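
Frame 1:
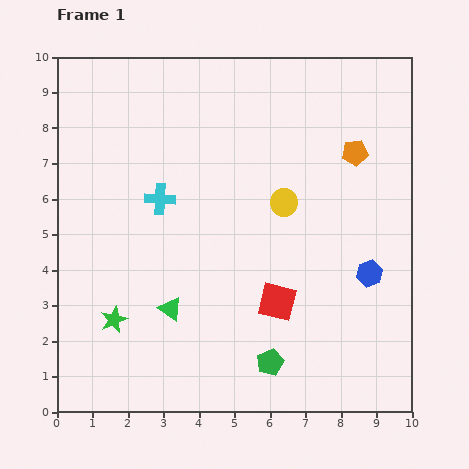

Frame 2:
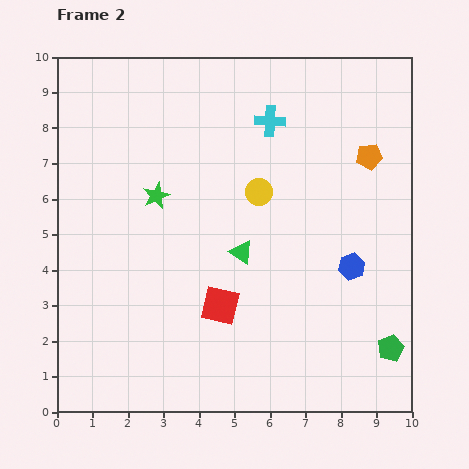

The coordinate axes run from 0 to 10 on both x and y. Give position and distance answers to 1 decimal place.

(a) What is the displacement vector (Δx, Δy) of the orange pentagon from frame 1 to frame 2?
(0.4, -0.1)

The orange pentagon was at (8.4, 7.3) in frame 1 and (8.8, 7.2) in frame 2.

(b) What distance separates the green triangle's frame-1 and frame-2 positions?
2.6

The green triangle moved from (3.2, 2.9) to (5.2, 4.5), a distance of √(2.0² + 1.6²) ≈ 2.6.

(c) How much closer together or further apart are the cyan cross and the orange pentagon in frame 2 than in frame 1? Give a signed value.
-2.7

Distance in frame 1: 5.7. Distance in frame 2: 3.0.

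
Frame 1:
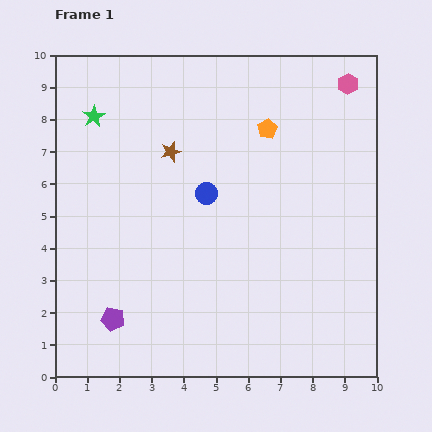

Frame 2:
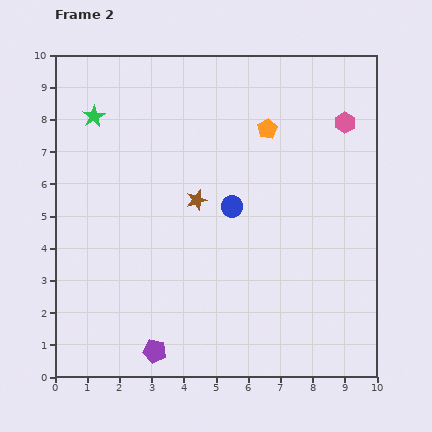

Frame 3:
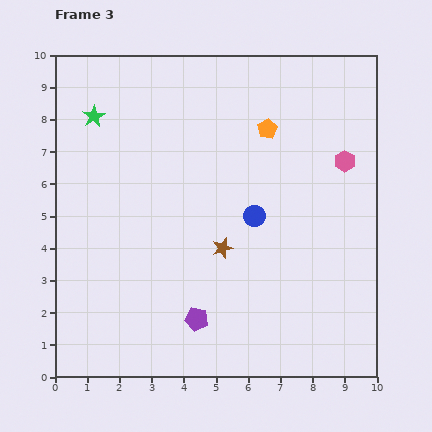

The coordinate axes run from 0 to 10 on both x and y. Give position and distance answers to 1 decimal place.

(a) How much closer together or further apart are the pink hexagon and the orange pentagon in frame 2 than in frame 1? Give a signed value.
-0.5

Distance in frame 1: 2.9. Distance in frame 2: 2.4.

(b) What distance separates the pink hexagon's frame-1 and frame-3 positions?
2.4

The pink hexagon moved from (9.1, 9.1) to (9.0, 6.7), a distance of √(0.1² + 2.4²) ≈ 2.4.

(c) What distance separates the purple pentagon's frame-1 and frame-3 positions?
2.6

The purple pentagon moved from (1.8, 1.8) to (4.4, 1.8), a distance of √(2.6² + 0.0²) ≈ 2.6.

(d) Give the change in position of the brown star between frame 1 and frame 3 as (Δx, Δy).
(1.6, -3.0)

The brown star was at (3.6, 7.0) in frame 1 and (5.2, 4.0) in frame 3.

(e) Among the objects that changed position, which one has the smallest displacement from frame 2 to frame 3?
the blue circle

(moved 0.8)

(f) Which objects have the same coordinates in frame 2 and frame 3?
the green star, the orange pentagon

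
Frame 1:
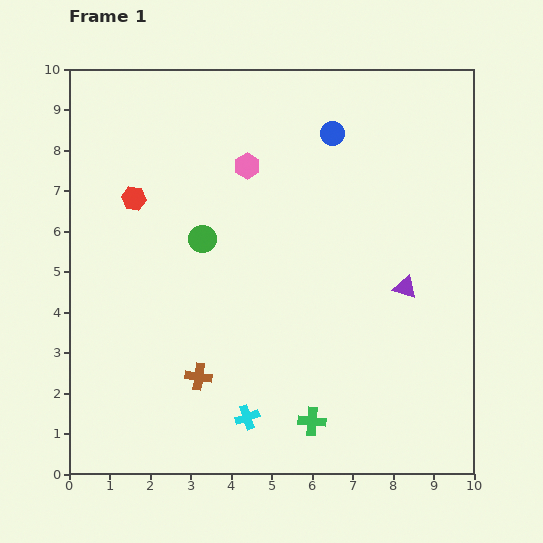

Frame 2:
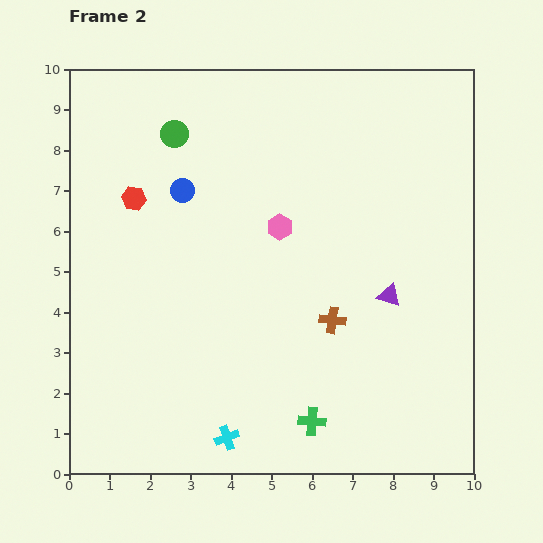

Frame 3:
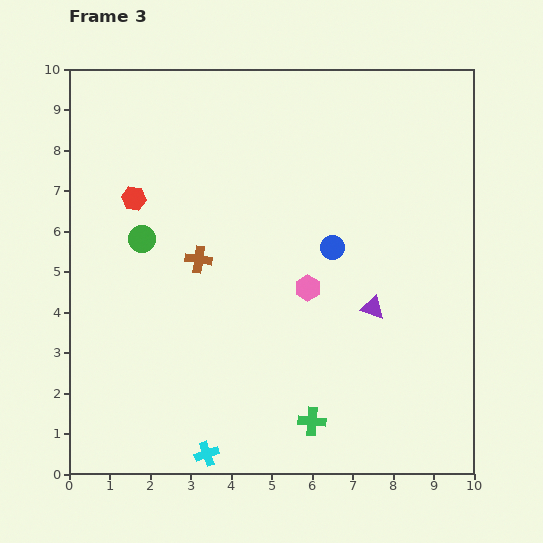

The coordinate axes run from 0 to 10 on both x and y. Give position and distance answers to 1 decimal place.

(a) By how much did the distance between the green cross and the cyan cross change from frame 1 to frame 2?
+0.5

Distance in frame 1: 1.6. Distance in frame 2: 2.1.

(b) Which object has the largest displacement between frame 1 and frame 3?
the pink hexagon

(moved 3.4; next 2.9)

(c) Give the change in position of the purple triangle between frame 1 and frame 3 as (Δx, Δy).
(-0.8, -0.5)

The purple triangle was at (8.3, 4.6) in frame 1 and (7.5, 4.1) in frame 3.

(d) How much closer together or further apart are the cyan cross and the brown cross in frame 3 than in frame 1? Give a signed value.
+3.2

Distance in frame 1: 1.6. Distance in frame 3: 4.8.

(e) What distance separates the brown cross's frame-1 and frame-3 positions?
2.9

The brown cross moved from (3.2, 2.4) to (3.2, 5.3), a distance of √(0.0² + 2.9²) ≈ 2.9.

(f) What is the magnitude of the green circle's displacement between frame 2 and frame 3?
2.7

The green circle moved from (2.6, 8.4) to (1.8, 5.8), a distance of √(0.8² + 2.6²) ≈ 2.7.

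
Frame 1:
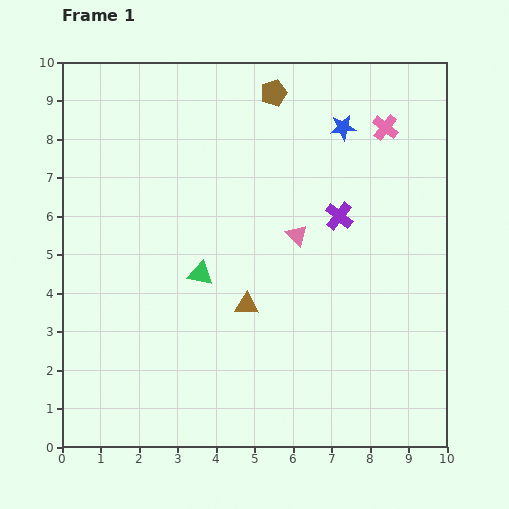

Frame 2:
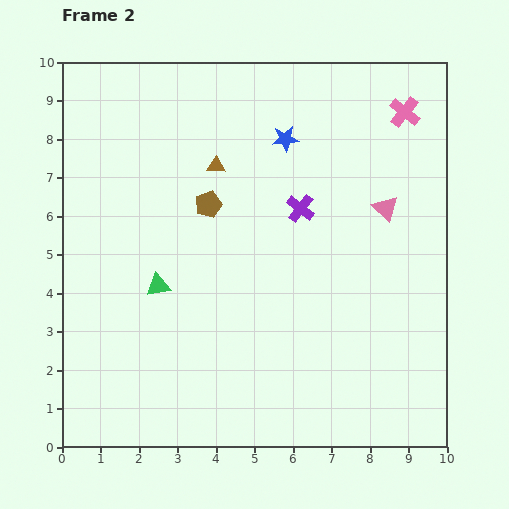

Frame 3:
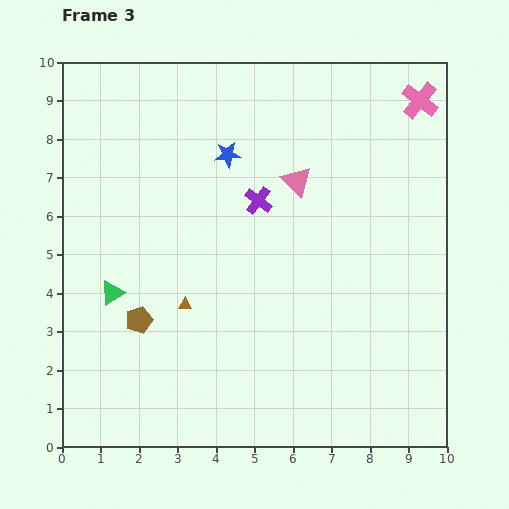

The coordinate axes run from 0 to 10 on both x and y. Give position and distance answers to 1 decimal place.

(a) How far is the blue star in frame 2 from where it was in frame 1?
1.5

The blue star moved from (7.3, 8.3) to (5.8, 8.0), a distance of √(1.5² + 0.3²) ≈ 1.5.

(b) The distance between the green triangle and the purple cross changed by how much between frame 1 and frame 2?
+0.3

Distance in frame 1: 3.9. Distance in frame 2: 4.2.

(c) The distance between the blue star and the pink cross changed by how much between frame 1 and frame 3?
+4.1

Distance in frame 1: 1.1. Distance in frame 3: 5.2.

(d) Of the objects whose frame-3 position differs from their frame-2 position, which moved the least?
the pink cross

(moved 0.5)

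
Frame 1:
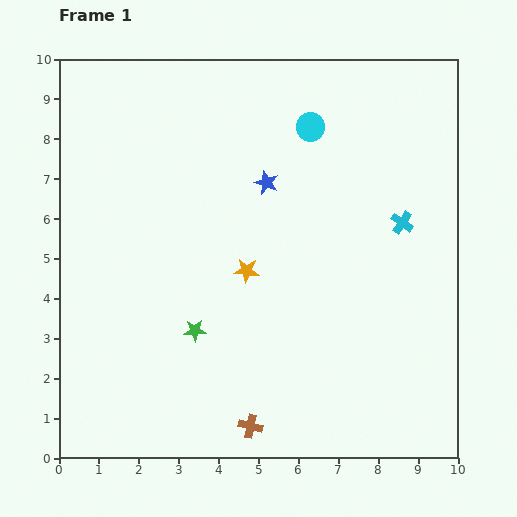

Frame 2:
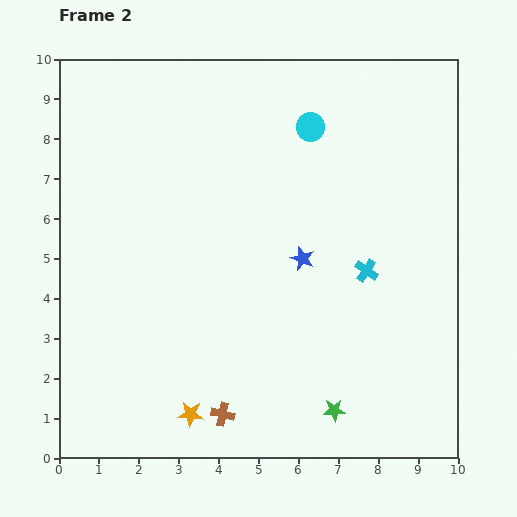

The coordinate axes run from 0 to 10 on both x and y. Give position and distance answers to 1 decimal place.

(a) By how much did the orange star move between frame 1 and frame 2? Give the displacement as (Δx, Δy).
(-1.4, -3.6)

The orange star was at (4.7, 4.7) in frame 1 and (3.3, 1.1) in frame 2.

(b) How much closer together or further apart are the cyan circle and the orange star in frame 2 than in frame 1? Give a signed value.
+3.9

Distance in frame 1: 3.9. Distance in frame 2: 7.8.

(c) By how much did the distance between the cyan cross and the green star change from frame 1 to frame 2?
-2.3

Distance in frame 1: 5.9. Distance in frame 2: 3.6.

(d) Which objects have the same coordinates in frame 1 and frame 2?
the cyan circle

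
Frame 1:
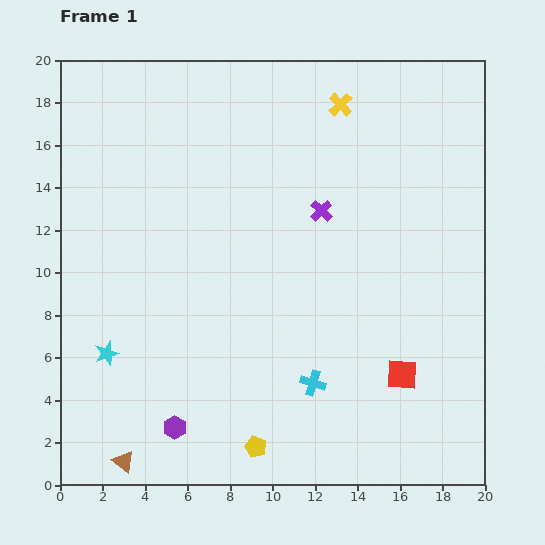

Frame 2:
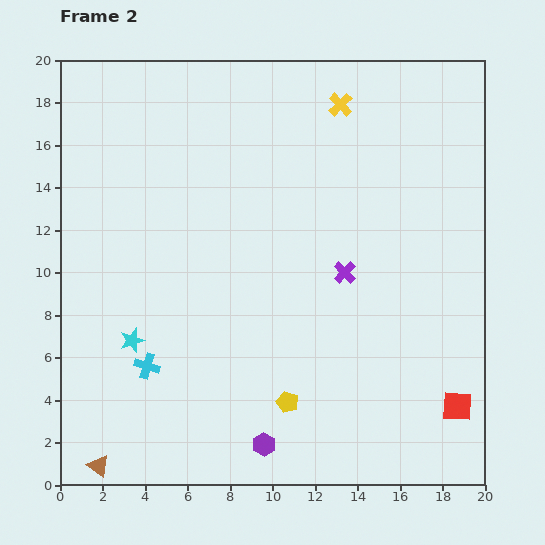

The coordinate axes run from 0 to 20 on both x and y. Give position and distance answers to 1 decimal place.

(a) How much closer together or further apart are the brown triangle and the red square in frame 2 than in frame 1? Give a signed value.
+3.4

Distance in frame 1: 13.7. Distance in frame 2: 17.1.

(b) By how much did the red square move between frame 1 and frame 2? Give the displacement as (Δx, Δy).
(2.6, -1.5)

The red square was at (16.1, 5.2) in frame 1 and (18.7, 3.7) in frame 2.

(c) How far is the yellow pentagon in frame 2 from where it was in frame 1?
2.6

The yellow pentagon moved from (9.2, 1.8) to (10.7, 3.9), a distance of √(1.5² + 2.1²) ≈ 2.6.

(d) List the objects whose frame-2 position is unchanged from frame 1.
the yellow cross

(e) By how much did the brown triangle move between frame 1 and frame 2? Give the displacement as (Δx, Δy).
(-1.2, -0.2)

The brown triangle was at (3.0, 1.1) in frame 1 and (1.8, 0.9) in frame 2.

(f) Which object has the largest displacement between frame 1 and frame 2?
the cyan cross

(moved 7.8; next 4.3)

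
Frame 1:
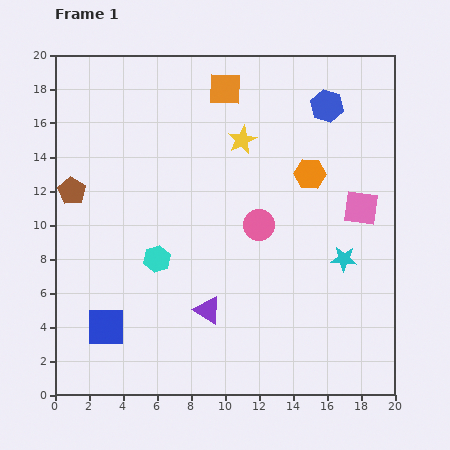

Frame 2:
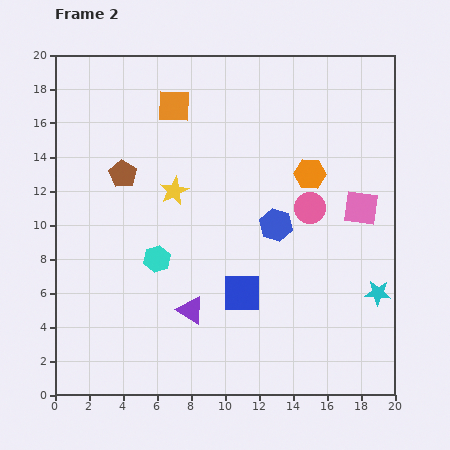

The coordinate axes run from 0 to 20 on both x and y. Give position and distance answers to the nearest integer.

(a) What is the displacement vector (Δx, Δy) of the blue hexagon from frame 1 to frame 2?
(-3, -7)

The blue hexagon was at (16, 17) in frame 1 and (13, 10) in frame 2.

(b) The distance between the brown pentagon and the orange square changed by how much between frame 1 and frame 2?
-6

Distance in frame 1: 11. Distance in frame 2: 5.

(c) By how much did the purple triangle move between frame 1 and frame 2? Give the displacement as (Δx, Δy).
(-1, 0)

The purple triangle was at (9, 5) in frame 1 and (8, 5) in frame 2.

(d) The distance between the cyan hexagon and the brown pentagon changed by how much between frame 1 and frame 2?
-1

Distance in frame 1: 6. Distance in frame 2: 5.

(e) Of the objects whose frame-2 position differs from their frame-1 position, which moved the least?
the purple triangle

(moved 1)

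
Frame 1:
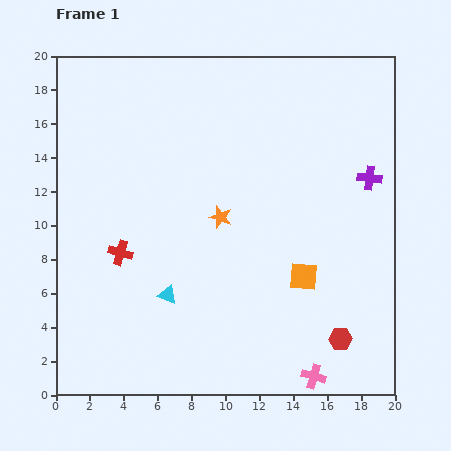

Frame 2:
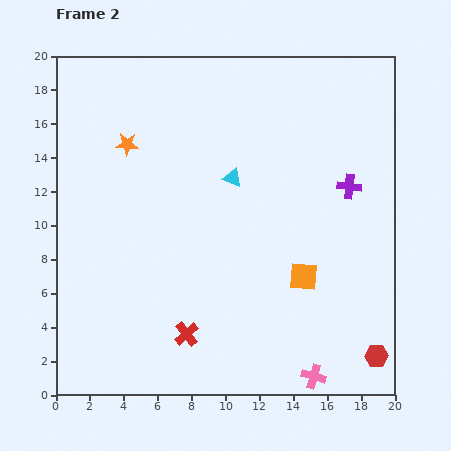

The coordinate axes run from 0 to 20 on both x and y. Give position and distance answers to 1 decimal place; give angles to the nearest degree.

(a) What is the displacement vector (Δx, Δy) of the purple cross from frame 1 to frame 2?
(-1.2, -0.5)

The purple cross was at (18.5, 12.8) in frame 1 and (17.3, 12.3) in frame 2.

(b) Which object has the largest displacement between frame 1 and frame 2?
the cyan triangle

(moved 7.9; next 7.0)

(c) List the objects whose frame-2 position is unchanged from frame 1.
the pink cross, the orange square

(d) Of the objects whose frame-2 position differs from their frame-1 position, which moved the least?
the purple cross

(moved 1.3)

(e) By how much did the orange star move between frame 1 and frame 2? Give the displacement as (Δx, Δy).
(-5.5, 4.3)

The orange star was at (9.7, 10.5) in frame 1 and (4.2, 14.8) in frame 2.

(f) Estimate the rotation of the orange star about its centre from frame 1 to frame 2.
16° counter-clockwise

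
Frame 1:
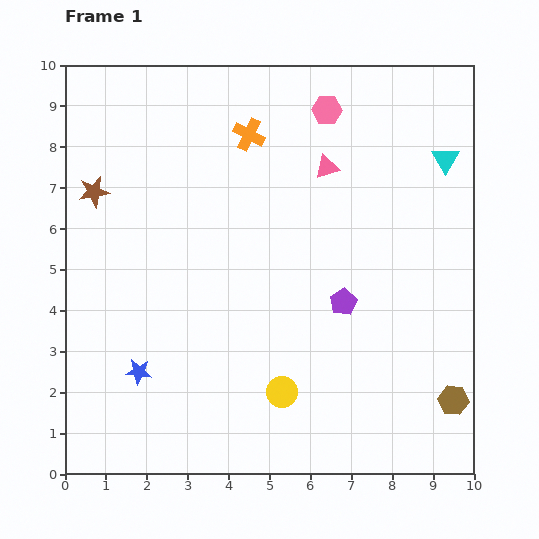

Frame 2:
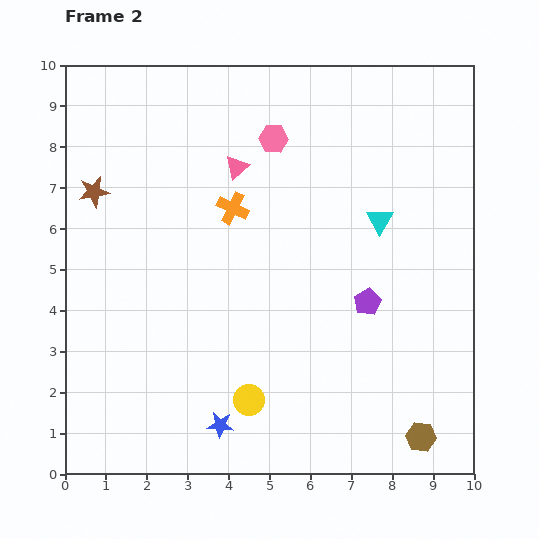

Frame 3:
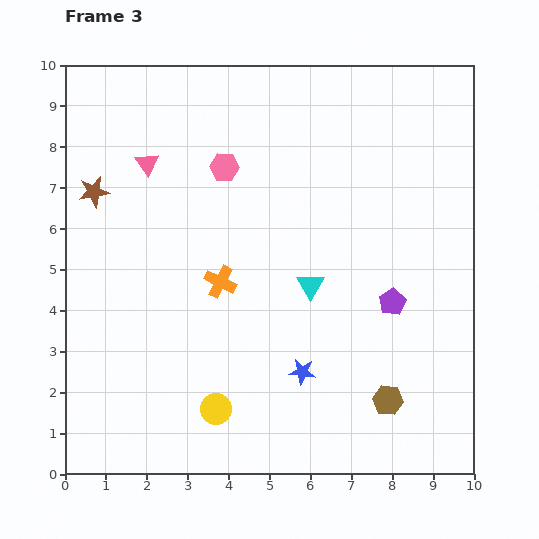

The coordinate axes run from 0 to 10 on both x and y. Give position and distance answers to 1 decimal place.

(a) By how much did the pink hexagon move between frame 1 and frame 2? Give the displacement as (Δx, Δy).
(-1.3, -0.7)

The pink hexagon was at (6.4, 8.9) in frame 1 and (5.1, 8.2) in frame 2.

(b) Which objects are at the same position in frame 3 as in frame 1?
the brown star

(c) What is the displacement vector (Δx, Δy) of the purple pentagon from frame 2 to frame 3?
(0.6, 0.0)

The purple pentagon was at (7.4, 4.2) in frame 2 and (8.0, 4.2) in frame 3.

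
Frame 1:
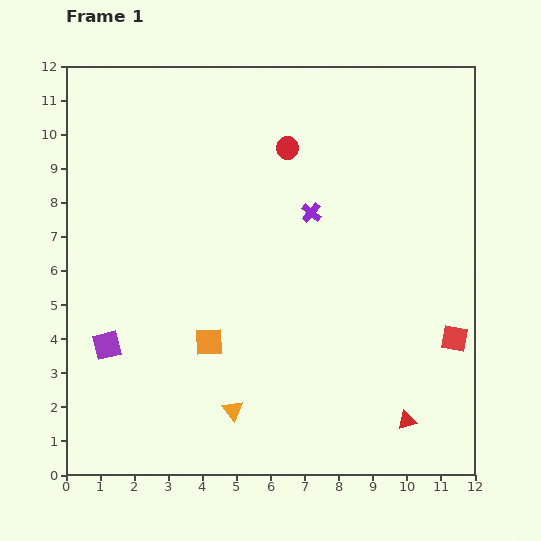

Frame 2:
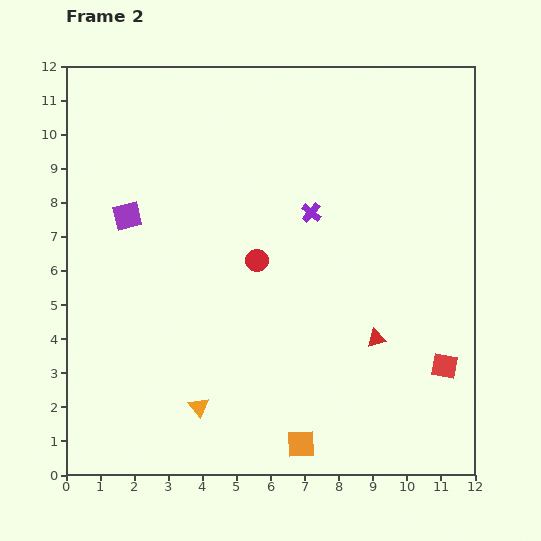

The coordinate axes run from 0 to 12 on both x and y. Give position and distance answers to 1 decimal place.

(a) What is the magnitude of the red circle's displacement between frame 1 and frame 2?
3.4

The red circle moved from (6.5, 9.6) to (5.6, 6.3), a distance of √(0.9² + 3.3²) ≈ 3.4.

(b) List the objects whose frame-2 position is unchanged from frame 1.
the purple cross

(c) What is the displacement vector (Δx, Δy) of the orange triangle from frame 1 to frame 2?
(-1.0, 0.1)

The orange triangle was at (4.9, 1.9) in frame 1 and (3.9, 2.0) in frame 2.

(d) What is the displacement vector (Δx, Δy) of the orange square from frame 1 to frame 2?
(2.7, -3.0)

The orange square was at (4.2, 3.9) in frame 1 and (6.9, 0.9) in frame 2.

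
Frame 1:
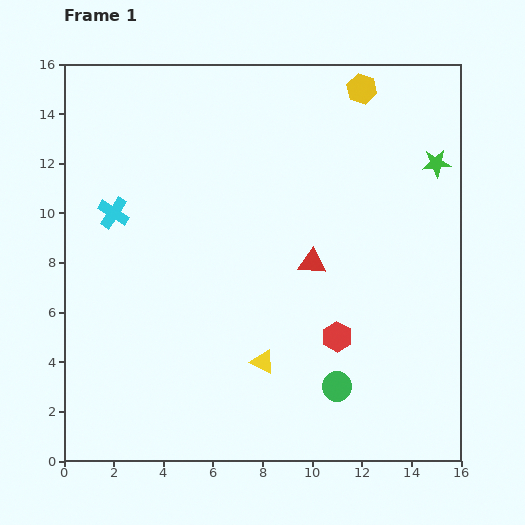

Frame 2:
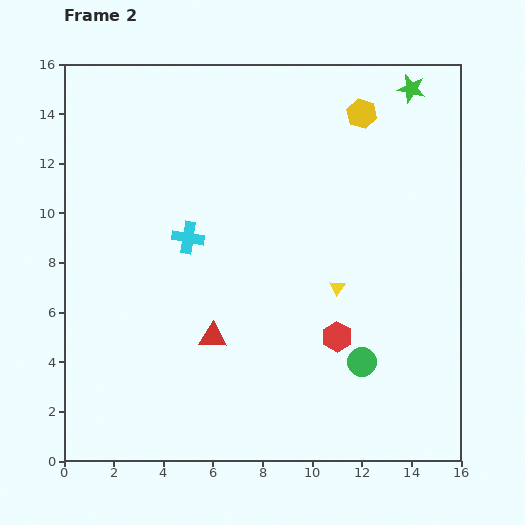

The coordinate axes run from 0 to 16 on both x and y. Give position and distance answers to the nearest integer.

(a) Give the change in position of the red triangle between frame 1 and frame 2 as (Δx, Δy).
(-4, -3)

The red triangle was at (10, 8) in frame 1 and (6, 5) in frame 2.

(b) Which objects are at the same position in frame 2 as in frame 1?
the red hexagon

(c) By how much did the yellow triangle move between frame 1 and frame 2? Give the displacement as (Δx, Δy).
(3, 3)

The yellow triangle was at (8, 4) in frame 1 and (11, 7) in frame 2.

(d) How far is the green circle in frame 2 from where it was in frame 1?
1

The green circle moved from (11, 3) to (12, 4), a distance of √(1² + 1²) ≈ 1.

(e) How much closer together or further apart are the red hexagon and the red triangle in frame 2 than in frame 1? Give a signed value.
+2

Distance in frame 1: 3. Distance in frame 2: 5.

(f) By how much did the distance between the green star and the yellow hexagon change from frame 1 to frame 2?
-2

Distance in frame 1: 4. Distance in frame 2: 2.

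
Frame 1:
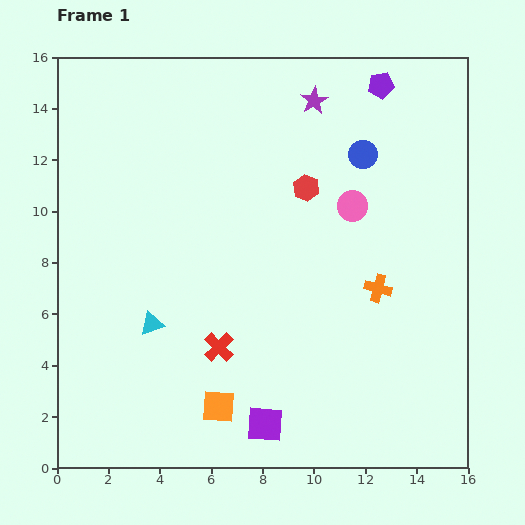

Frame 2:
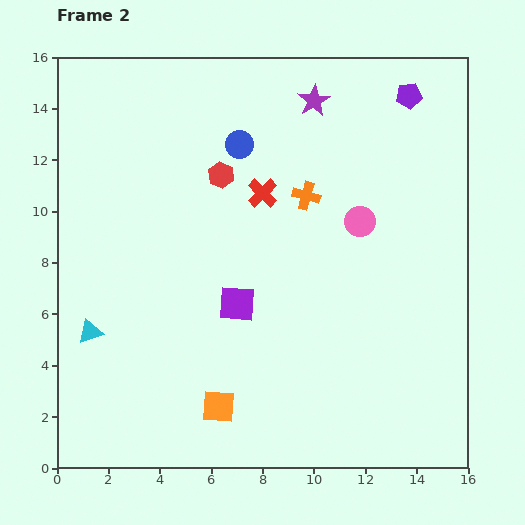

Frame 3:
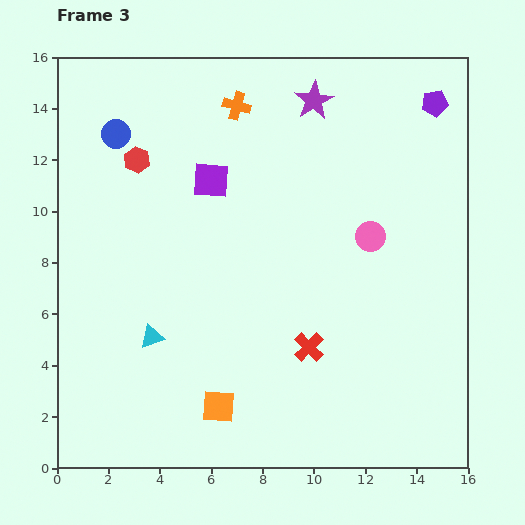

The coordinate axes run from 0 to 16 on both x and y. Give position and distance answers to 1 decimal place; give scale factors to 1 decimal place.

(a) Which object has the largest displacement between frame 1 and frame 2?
the red cross

(moved 6.2; next 4.8)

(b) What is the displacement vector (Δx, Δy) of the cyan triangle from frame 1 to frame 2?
(-2.4, -0.3)

The cyan triangle was at (3.7, 5.6) in frame 1 and (1.3, 5.3) in frame 2.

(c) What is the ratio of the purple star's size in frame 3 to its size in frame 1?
1.4×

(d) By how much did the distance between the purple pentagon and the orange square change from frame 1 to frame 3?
+0.5

Distance in frame 1: 14.0. Distance in frame 3: 14.5.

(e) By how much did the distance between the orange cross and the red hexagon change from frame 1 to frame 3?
-0.4

Distance in frame 1: 4.8. Distance in frame 3: 4.4.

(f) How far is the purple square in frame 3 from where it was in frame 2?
4.9

The purple square moved from (7.0, 6.4) to (6.0, 11.2), a distance of √(1.0² + 4.8²) ≈ 4.9.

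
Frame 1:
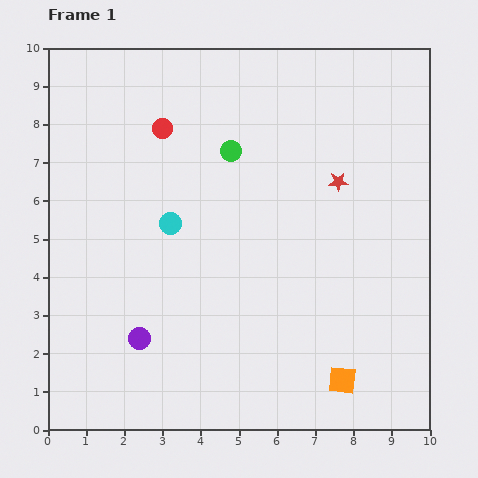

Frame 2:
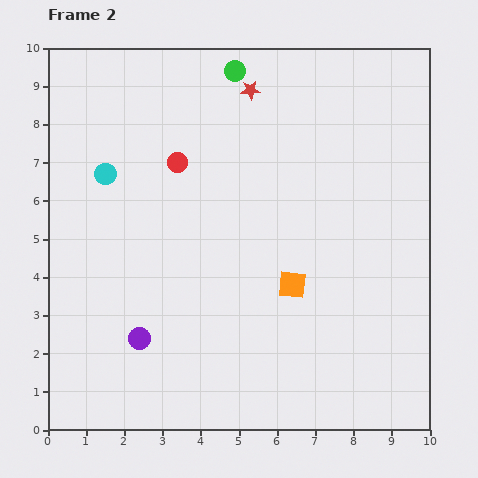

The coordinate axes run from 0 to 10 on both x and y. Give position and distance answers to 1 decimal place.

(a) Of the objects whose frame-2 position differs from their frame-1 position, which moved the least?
the red circle

(moved 1.0)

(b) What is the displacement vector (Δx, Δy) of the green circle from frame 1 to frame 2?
(0.1, 2.1)

The green circle was at (4.8, 7.3) in frame 1 and (4.9, 9.4) in frame 2.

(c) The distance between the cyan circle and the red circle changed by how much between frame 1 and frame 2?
-0.6

Distance in frame 1: 2.5. Distance in frame 2: 1.9.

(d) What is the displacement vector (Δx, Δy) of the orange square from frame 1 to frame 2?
(-1.3, 2.5)

The orange square was at (7.7, 1.3) in frame 1 and (6.4, 3.8) in frame 2.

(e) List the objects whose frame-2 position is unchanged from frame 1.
the purple circle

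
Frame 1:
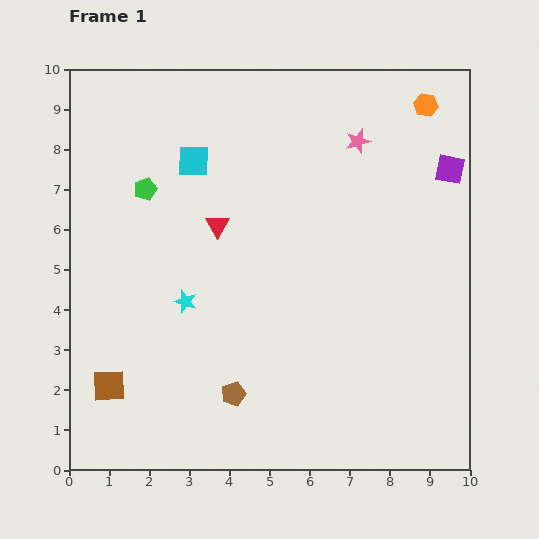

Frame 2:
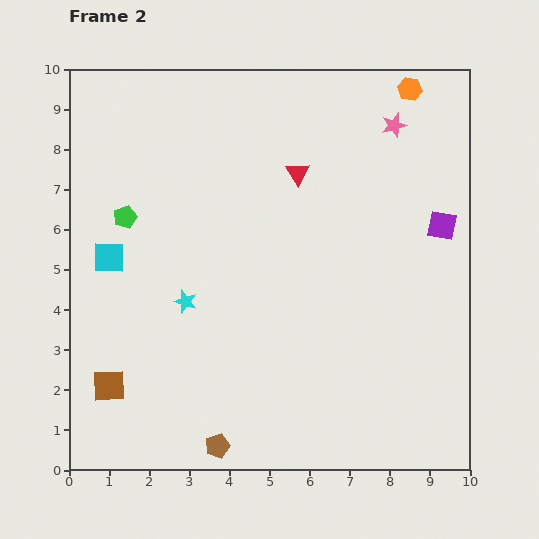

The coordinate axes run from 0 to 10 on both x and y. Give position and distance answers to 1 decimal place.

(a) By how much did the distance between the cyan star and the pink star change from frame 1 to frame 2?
+0.9

Distance in frame 1: 5.9. Distance in frame 2: 6.8.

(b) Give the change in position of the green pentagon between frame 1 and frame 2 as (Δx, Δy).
(-0.5, -0.7)

The green pentagon was at (1.9, 7.0) in frame 1 and (1.4, 6.3) in frame 2.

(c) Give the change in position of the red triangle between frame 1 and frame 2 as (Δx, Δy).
(2.0, 1.3)

The red triangle was at (3.7, 6.1) in frame 1 and (5.7, 7.4) in frame 2.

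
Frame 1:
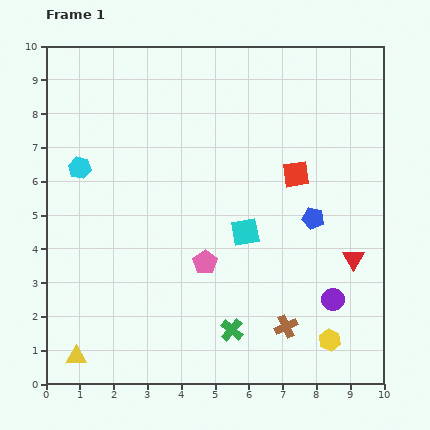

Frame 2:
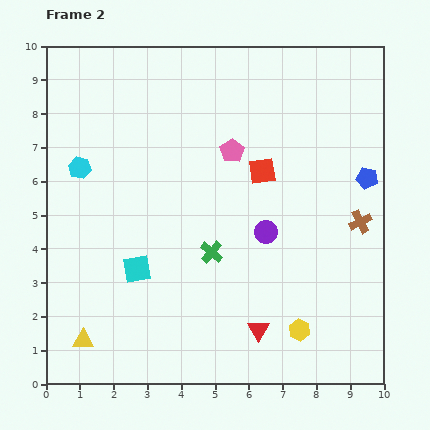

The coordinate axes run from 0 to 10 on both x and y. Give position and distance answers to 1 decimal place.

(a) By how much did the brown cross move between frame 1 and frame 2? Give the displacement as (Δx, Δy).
(2.2, 3.1)

The brown cross was at (7.1, 1.7) in frame 1 and (9.3, 4.8) in frame 2.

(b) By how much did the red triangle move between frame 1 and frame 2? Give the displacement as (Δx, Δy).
(-2.8, -2.1)

The red triangle was at (9.1, 3.7) in frame 1 and (6.3, 1.6) in frame 2.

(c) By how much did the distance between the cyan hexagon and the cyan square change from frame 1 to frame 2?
-1.9

Distance in frame 1: 5.3. Distance in frame 2: 3.4.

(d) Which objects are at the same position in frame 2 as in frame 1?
the cyan hexagon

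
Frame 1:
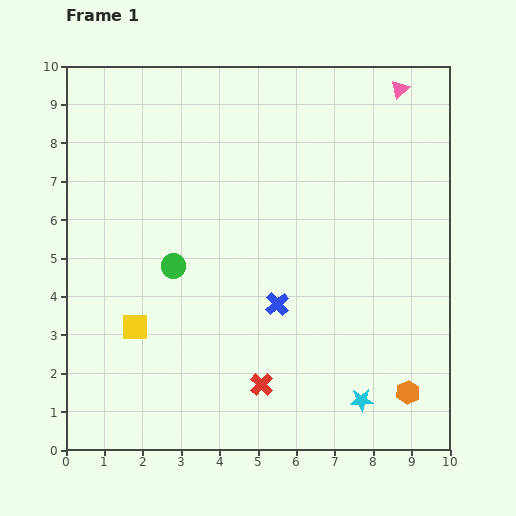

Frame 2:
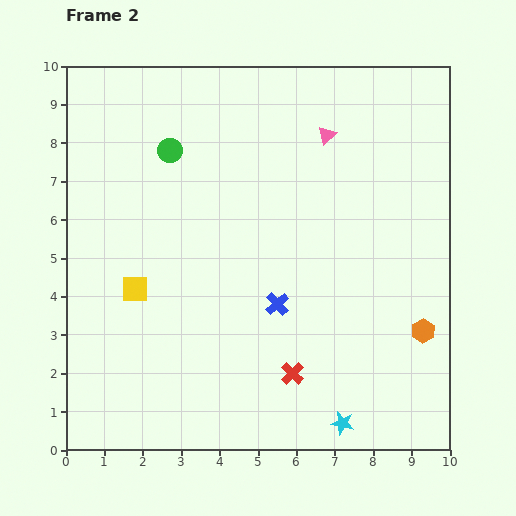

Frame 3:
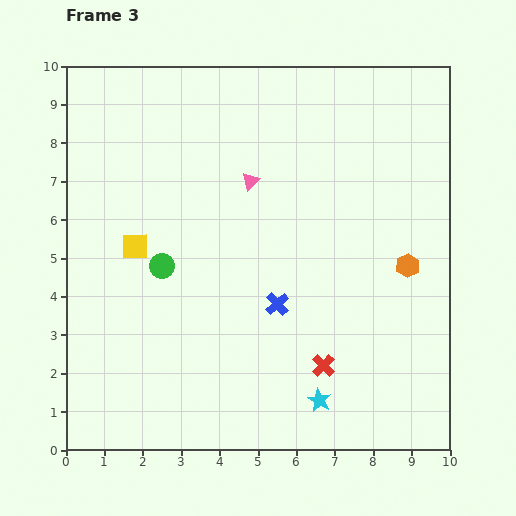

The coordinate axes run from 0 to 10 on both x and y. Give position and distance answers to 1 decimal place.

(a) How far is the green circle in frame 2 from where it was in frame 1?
3.0

The green circle moved from (2.8, 4.8) to (2.7, 7.8), a distance of √(0.1² + 3.0²) ≈ 3.0.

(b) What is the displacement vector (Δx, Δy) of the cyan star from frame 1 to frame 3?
(-1.1, 0.0)

The cyan star was at (7.7, 1.3) in frame 1 and (6.6, 1.3) in frame 3.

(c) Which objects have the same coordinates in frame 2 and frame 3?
the blue cross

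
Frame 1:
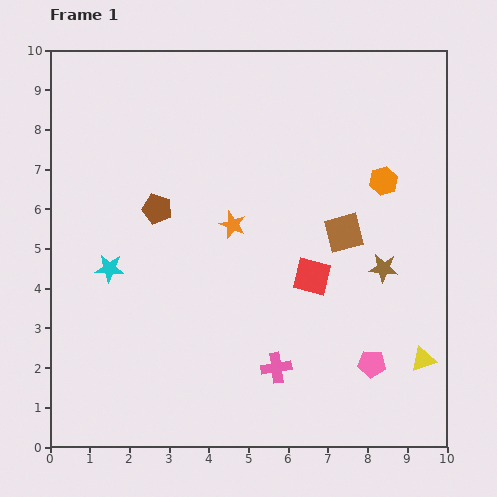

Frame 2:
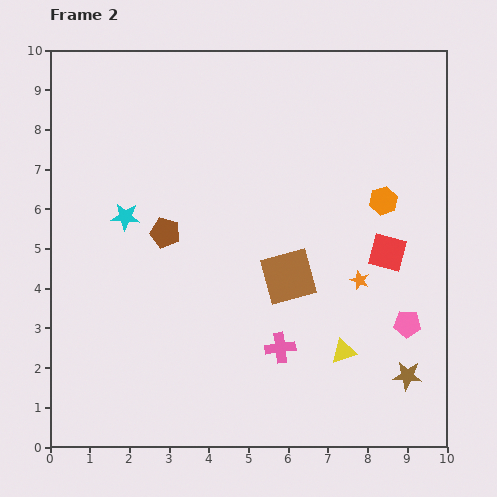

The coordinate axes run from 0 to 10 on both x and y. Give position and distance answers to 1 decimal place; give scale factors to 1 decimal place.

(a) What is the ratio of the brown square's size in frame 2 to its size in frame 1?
1.4×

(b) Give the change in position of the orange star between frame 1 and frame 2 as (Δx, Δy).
(3.2, -1.4)

The orange star was at (4.6, 5.6) in frame 1 and (7.8, 4.2) in frame 2.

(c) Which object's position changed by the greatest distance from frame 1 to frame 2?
the orange star

(moved 3.5; next 2.8)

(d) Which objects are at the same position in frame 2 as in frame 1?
none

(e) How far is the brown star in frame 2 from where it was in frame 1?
2.8

The brown star moved from (8.4, 4.5) to (9.0, 1.8), a distance of √(0.6² + 2.7²) ≈ 2.8.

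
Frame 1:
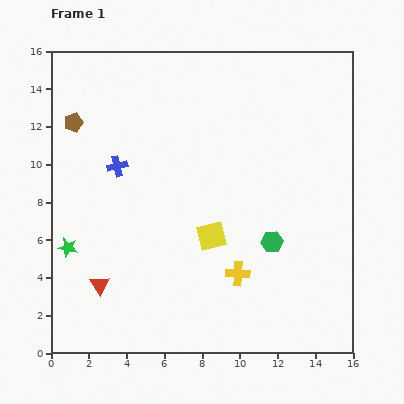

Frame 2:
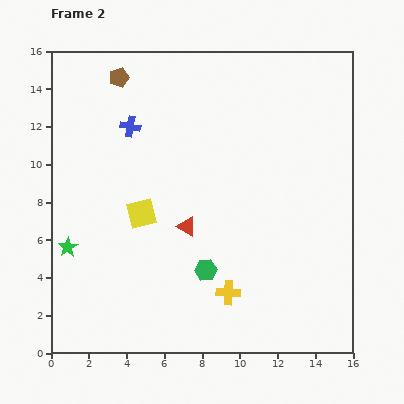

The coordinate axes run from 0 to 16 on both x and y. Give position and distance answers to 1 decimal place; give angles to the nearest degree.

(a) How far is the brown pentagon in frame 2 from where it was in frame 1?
3.4

The brown pentagon moved from (1.2, 12.2) to (3.6, 14.6), a distance of √(2.4² + 2.4²) ≈ 3.4.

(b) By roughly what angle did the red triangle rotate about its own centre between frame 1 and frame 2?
28° counter-clockwise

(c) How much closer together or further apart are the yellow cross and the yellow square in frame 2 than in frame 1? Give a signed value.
+3.8

Distance in frame 1: 2.4. Distance in frame 2: 6.2.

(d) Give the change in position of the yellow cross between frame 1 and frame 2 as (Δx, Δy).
(-0.5, -1.0)

The yellow cross was at (9.9, 4.2) in frame 1 and (9.4, 3.2) in frame 2.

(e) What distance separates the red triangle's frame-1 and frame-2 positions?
5.5

The red triangle moved from (2.6, 3.6) to (7.2, 6.7), a distance of √(4.6² + 3.1²) ≈ 5.5.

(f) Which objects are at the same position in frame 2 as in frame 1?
the green star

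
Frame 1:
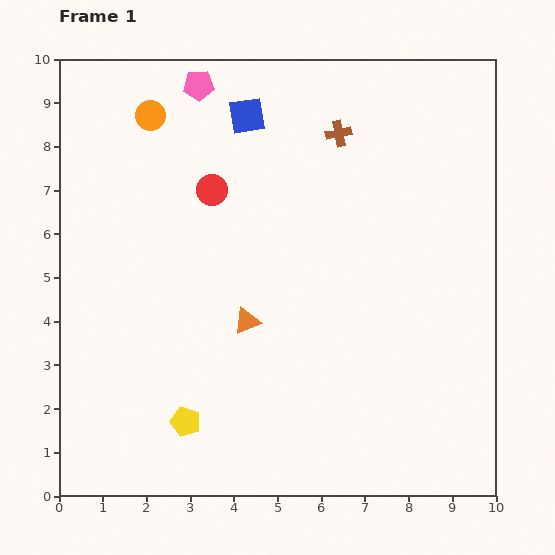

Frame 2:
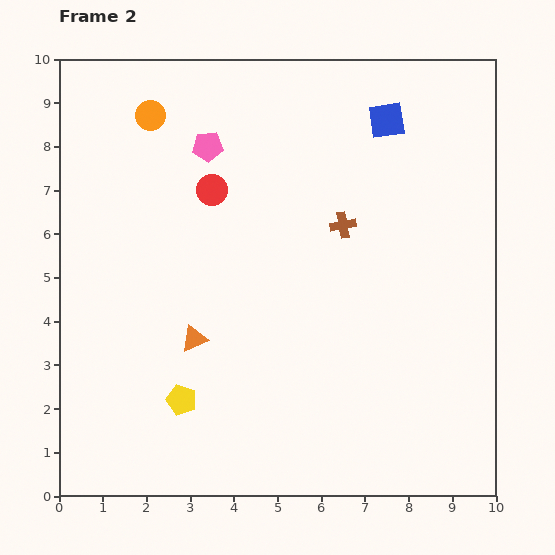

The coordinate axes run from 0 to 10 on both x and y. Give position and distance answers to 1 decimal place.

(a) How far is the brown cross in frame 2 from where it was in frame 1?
2.1

The brown cross moved from (6.4, 8.3) to (6.5, 6.2), a distance of √(0.1² + 2.1²) ≈ 2.1.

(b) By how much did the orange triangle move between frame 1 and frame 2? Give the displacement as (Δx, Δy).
(-1.2, -0.4)

The orange triangle was at (4.3, 4.0) in frame 1 and (3.1, 3.6) in frame 2.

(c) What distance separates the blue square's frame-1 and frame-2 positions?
3.2

The blue square moved from (4.3, 8.7) to (7.5, 8.6), a distance of √(3.2² + 0.1²) ≈ 3.2.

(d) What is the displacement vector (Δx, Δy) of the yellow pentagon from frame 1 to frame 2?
(-0.1, 0.5)

The yellow pentagon was at (2.9, 1.7) in frame 1 and (2.8, 2.2) in frame 2.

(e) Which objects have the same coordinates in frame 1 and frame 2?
the red circle, the orange circle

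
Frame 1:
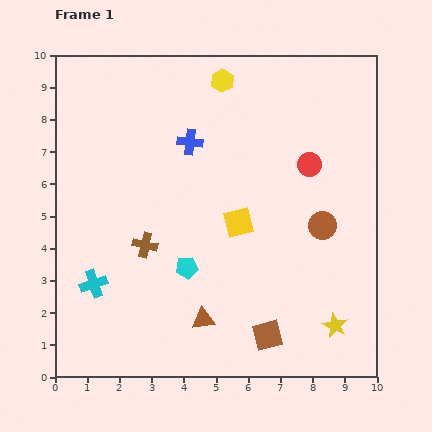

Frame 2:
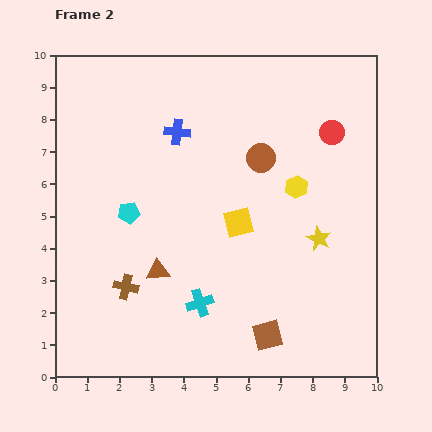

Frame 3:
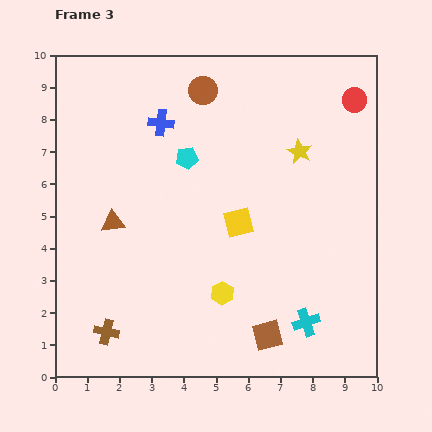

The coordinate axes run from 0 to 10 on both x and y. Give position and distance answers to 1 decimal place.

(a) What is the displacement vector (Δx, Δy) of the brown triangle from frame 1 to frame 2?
(-1.4, 1.5)

The brown triangle was at (4.6, 1.8) in frame 1 and (3.2, 3.3) in frame 2.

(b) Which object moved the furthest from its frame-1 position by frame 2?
the yellow hexagon

(moved 4.0; next 3.4)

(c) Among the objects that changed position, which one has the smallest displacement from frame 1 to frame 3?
the blue cross

(moved 1.1)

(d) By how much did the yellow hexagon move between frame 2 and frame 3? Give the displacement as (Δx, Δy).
(-2.3, -3.3)

The yellow hexagon was at (7.5, 5.9) in frame 2 and (5.2, 2.6) in frame 3.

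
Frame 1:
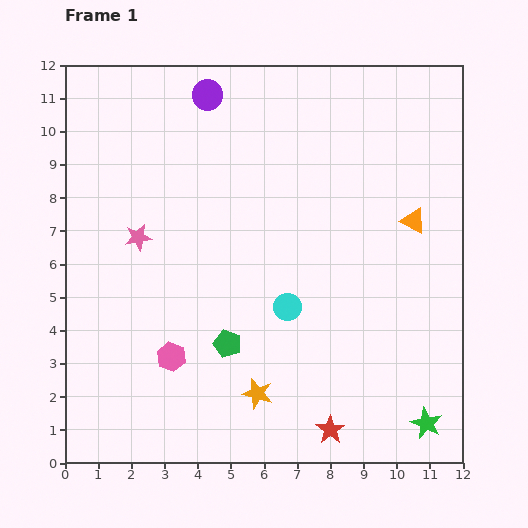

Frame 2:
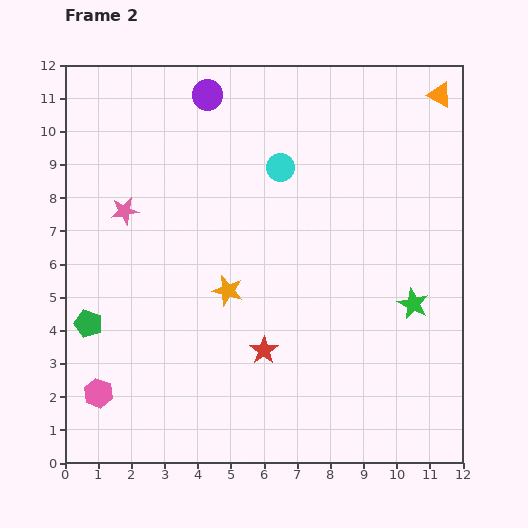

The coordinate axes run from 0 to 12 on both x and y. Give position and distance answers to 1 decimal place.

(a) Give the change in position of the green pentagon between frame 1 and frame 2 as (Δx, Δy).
(-4.2, 0.6)

The green pentagon was at (4.9, 3.6) in frame 1 and (0.7, 4.2) in frame 2.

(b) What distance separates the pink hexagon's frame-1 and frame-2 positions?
2.5

The pink hexagon moved from (3.2, 3.2) to (1.0, 2.1), a distance of √(2.2² + 1.1²) ≈ 2.5.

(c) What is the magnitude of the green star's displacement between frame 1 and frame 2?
3.6

The green star moved from (10.9, 1.2) to (10.5, 4.8), a distance of √(0.4² + 3.6²) ≈ 3.6.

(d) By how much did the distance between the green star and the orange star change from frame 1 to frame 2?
+0.4

Distance in frame 1: 5.2. Distance in frame 2: 5.6.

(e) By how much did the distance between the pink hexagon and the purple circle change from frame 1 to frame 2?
+1.6

Distance in frame 1: 8.0. Distance in frame 2: 9.6.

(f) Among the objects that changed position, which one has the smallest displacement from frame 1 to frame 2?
the pink star

(moved 0.9)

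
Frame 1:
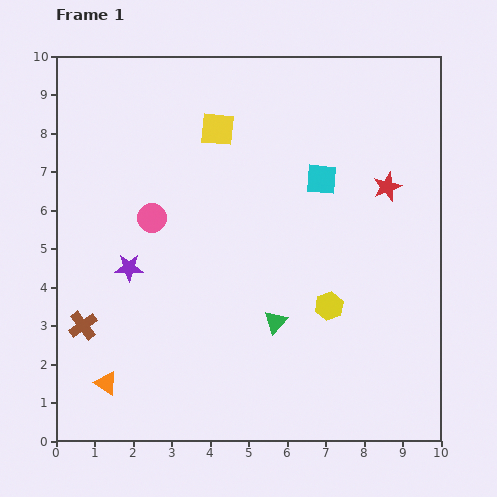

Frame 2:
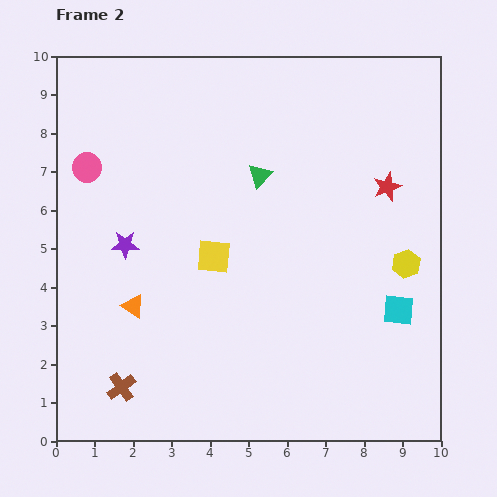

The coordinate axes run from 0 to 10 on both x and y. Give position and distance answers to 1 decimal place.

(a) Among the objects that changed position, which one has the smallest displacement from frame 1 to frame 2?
the purple star

(moved 0.6)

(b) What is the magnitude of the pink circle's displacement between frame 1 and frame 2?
2.1

The pink circle moved from (2.5, 5.8) to (0.8, 7.1), a distance of √(1.7² + 1.3²) ≈ 2.1.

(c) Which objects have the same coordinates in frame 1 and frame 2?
the red star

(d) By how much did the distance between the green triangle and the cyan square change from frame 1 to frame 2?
+1.1

Distance in frame 1: 3.9. Distance in frame 2: 5.0.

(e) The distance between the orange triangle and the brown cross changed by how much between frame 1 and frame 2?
+0.5

Distance in frame 1: 1.6. Distance in frame 2: 2.1.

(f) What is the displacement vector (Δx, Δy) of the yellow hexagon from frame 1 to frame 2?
(2.0, 1.1)

The yellow hexagon was at (7.1, 3.5) in frame 1 and (9.1, 4.6) in frame 2.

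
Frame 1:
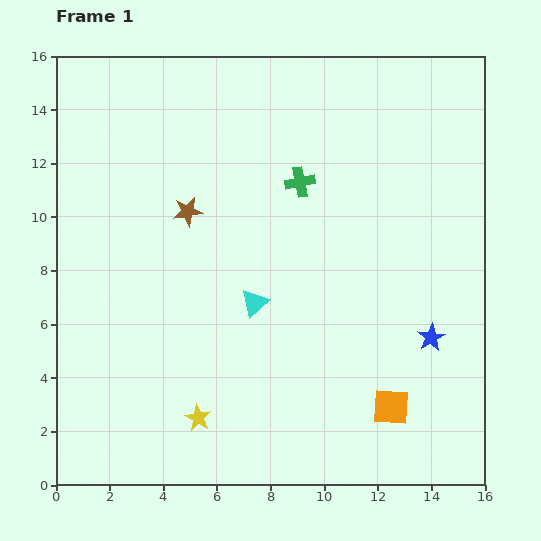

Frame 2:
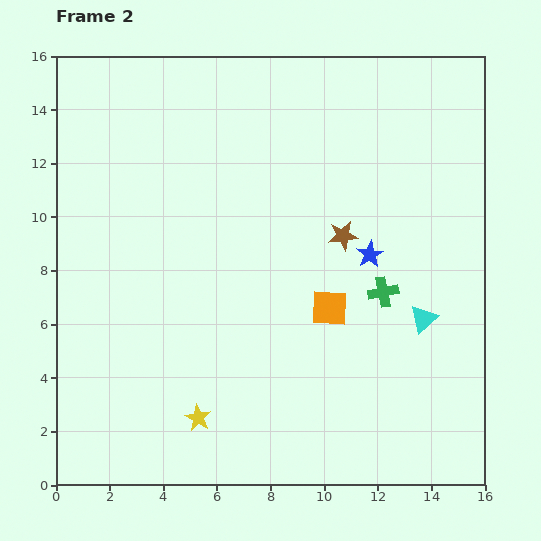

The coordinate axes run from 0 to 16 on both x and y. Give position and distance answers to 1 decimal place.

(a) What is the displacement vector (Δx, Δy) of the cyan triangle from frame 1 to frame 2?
(6.3, -0.6)

The cyan triangle was at (7.4, 6.8) in frame 1 and (13.7, 6.2) in frame 2.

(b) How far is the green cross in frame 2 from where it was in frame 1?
5.1

The green cross moved from (9.1, 11.3) to (12.2, 7.2), a distance of √(3.1² + 4.1²) ≈ 5.1.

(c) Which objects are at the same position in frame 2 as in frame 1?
the yellow star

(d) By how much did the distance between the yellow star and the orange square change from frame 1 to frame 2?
-0.8

Distance in frame 1: 7.2. Distance in frame 2: 6.4.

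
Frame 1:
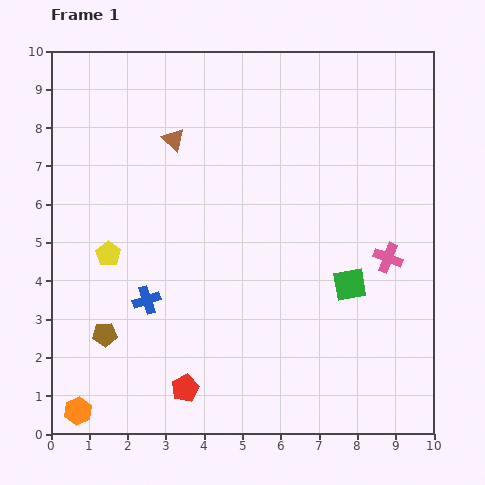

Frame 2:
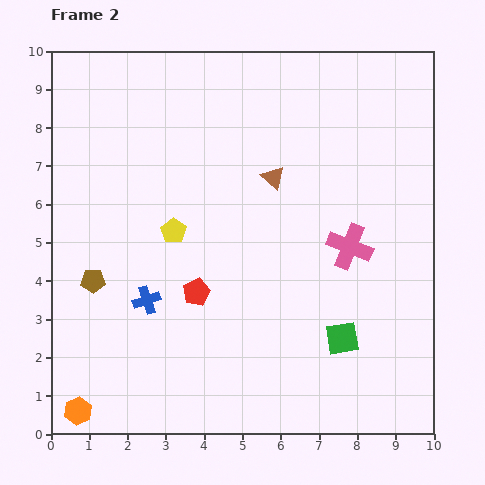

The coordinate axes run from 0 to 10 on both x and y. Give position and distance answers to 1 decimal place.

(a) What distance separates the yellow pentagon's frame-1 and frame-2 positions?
1.8

The yellow pentagon moved from (1.5, 4.7) to (3.2, 5.3), a distance of √(1.7² + 0.6²) ≈ 1.8.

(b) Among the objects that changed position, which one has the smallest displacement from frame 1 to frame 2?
the pink cross

(moved 1.0)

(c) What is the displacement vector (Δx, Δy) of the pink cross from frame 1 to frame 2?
(-1.0, 0.3)

The pink cross was at (8.8, 4.6) in frame 1 and (7.8, 4.9) in frame 2.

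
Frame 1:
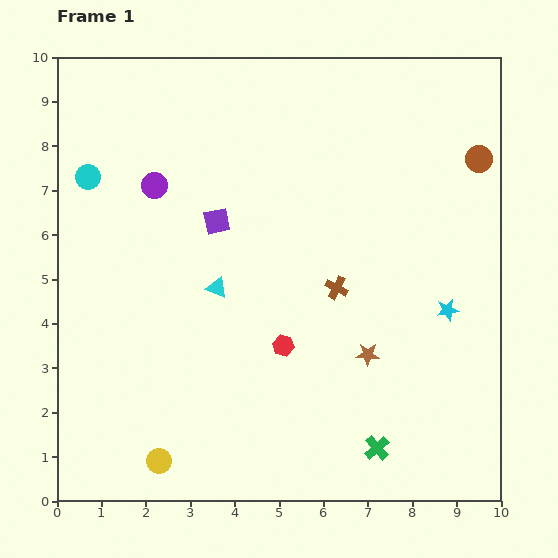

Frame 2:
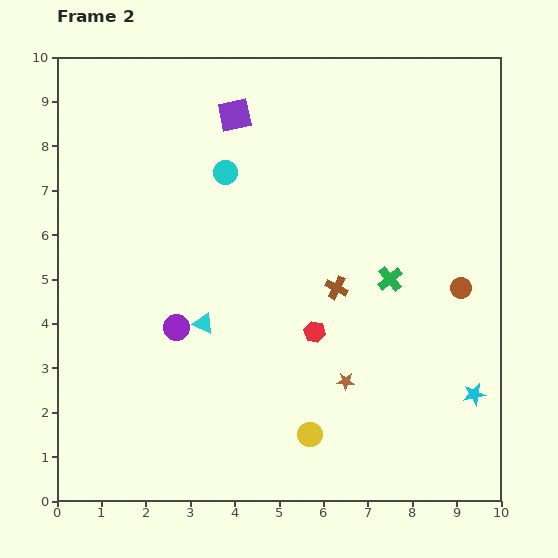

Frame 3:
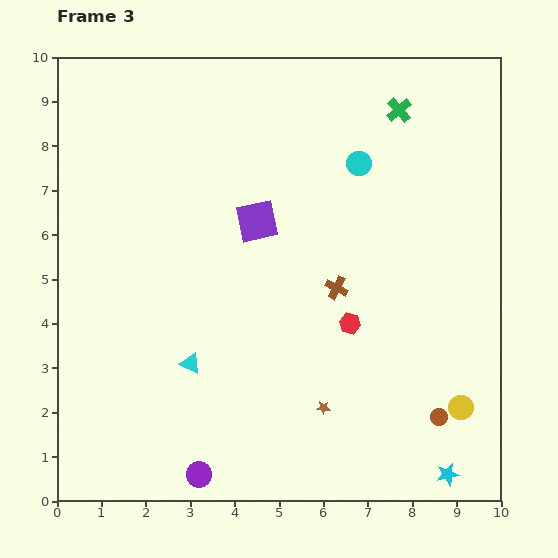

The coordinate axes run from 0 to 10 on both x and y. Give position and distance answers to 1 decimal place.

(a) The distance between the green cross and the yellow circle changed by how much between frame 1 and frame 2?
-1.0

Distance in frame 1: 4.9. Distance in frame 2: 3.9.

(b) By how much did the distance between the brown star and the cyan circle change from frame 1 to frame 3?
-1.9

Distance in frame 1: 7.5. Distance in frame 3: 5.6.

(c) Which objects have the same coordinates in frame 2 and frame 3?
the brown cross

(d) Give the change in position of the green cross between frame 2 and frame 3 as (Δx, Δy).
(0.2, 3.8)

The green cross was at (7.5, 5.0) in frame 2 and (7.7, 8.8) in frame 3.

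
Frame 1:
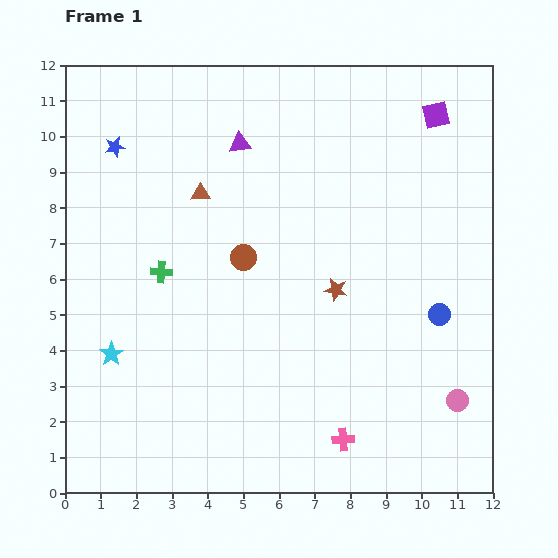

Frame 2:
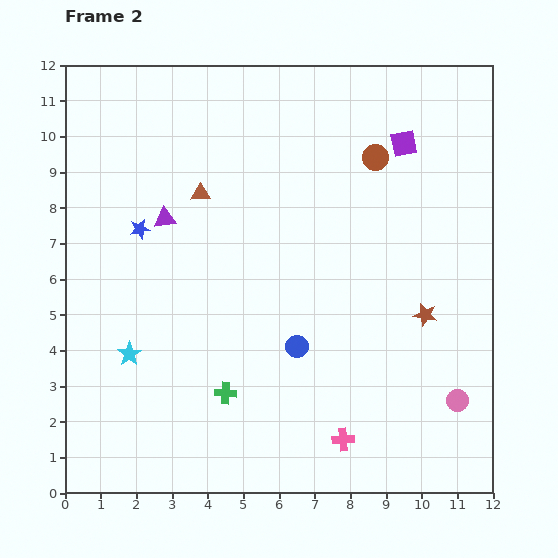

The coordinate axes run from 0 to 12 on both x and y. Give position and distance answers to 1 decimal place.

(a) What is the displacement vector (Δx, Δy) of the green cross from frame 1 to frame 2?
(1.8, -3.4)

The green cross was at (2.7, 6.2) in frame 1 and (4.5, 2.8) in frame 2.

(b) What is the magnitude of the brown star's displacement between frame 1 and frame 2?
2.6

The brown star moved from (7.6, 5.7) to (10.1, 5.0), a distance of √(2.5² + 0.7²) ≈ 2.6.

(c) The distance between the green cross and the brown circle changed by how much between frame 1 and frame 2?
+5.5

Distance in frame 1: 2.3. Distance in frame 2: 7.8.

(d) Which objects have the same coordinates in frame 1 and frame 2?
the brown triangle, the pink circle, the pink cross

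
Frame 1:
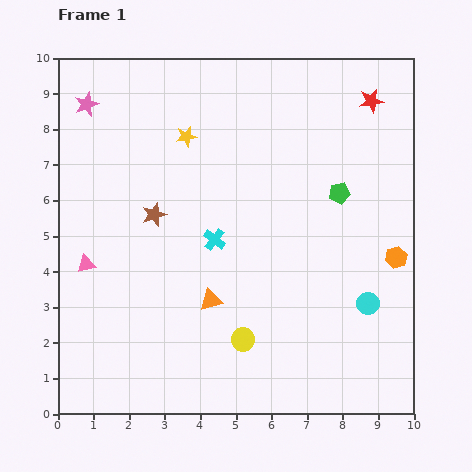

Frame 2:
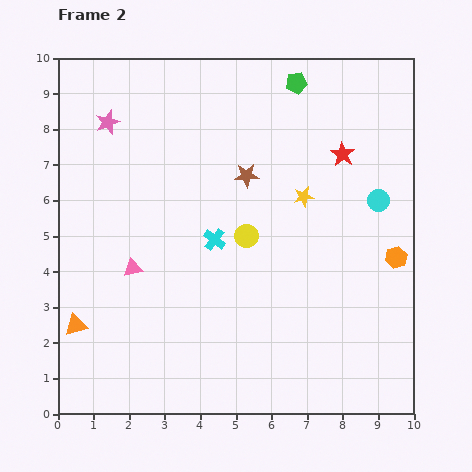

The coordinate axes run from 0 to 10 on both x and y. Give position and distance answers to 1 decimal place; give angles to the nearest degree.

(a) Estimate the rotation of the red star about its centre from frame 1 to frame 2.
30° counter-clockwise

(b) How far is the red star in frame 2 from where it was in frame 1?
1.7

The red star moved from (8.8, 8.8) to (8.0, 7.3), a distance of √(0.8² + 1.5²) ≈ 1.7.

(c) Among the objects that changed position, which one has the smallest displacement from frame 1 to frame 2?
the pink star

(moved 0.8)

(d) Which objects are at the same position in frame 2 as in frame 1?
the orange hexagon, the cyan cross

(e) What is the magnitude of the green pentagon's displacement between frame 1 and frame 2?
3.3

The green pentagon moved from (7.9, 6.2) to (6.7, 9.3), a distance of √(1.2² + 3.1²) ≈ 3.3.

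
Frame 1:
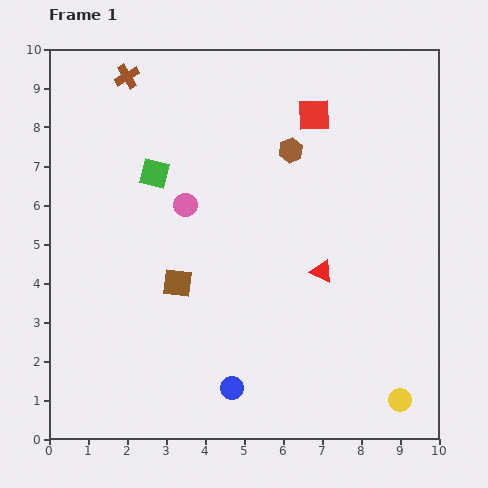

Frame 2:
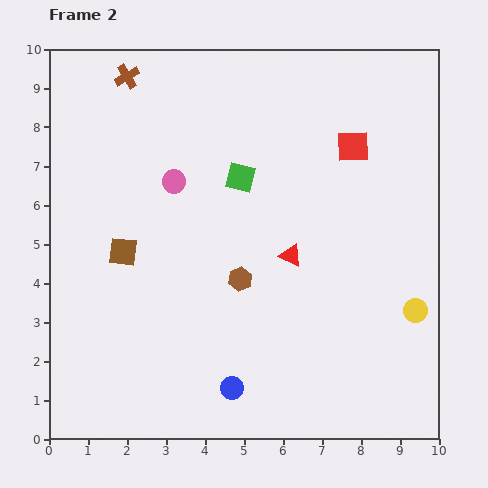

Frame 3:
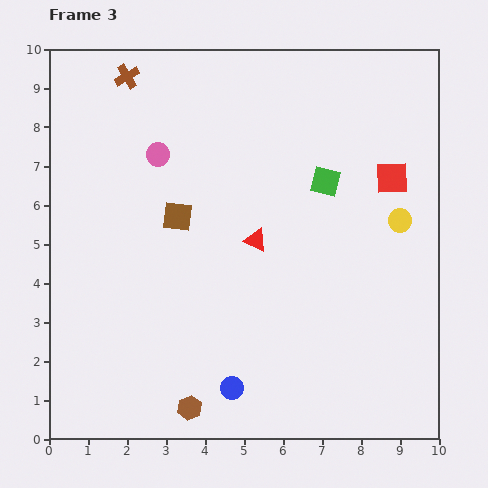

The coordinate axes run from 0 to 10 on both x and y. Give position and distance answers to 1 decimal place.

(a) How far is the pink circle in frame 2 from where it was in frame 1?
0.7

The pink circle moved from (3.5, 6.0) to (3.2, 6.6), a distance of √(0.3² + 0.6²) ≈ 0.7.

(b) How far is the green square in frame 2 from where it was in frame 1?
2.2

The green square moved from (2.7, 6.8) to (4.9, 6.7), a distance of √(2.2² + 0.1²) ≈ 2.2.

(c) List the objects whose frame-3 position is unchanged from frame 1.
the blue circle, the brown cross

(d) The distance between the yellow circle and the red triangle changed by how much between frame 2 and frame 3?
+0.2

Distance in frame 2: 3.5. Distance in frame 3: 3.7.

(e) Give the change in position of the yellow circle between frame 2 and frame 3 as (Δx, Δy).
(-0.4, 2.3)

The yellow circle was at (9.4, 3.3) in frame 2 and (9.0, 5.6) in frame 3.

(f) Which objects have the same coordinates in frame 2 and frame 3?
the blue circle, the brown cross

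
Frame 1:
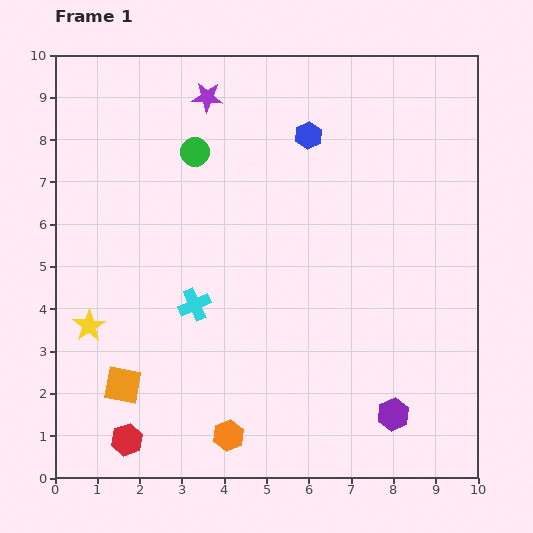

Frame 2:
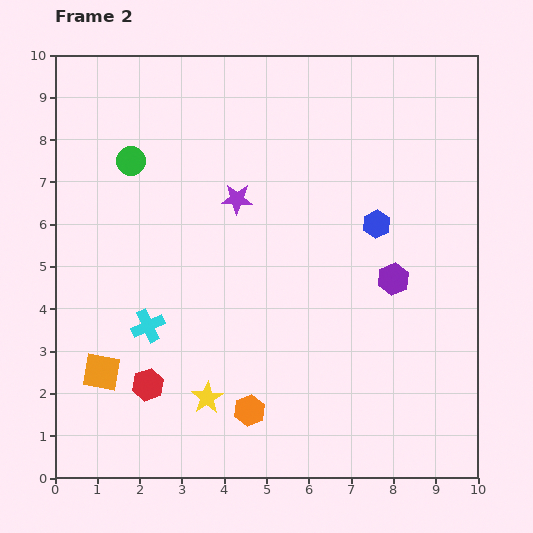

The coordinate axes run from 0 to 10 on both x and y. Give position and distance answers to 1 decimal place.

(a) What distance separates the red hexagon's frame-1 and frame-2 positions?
1.4

The red hexagon moved from (1.7, 0.9) to (2.2, 2.2), a distance of √(0.5² + 1.3²) ≈ 1.4.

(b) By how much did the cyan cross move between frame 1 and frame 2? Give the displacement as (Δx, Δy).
(-1.1, -0.5)

The cyan cross was at (3.3, 4.1) in frame 1 and (2.2, 3.6) in frame 2.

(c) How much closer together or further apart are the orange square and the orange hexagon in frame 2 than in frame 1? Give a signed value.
+0.8

Distance in frame 1: 2.8. Distance in frame 2: 3.6.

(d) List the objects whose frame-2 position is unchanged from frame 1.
none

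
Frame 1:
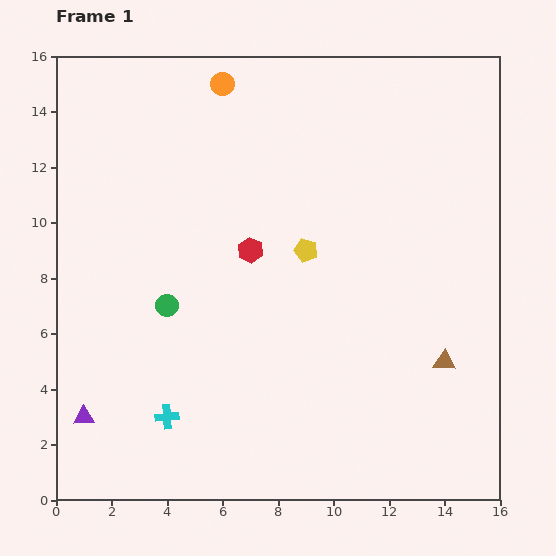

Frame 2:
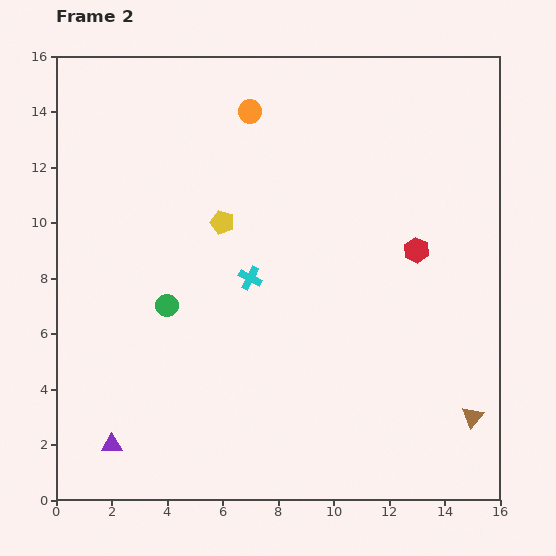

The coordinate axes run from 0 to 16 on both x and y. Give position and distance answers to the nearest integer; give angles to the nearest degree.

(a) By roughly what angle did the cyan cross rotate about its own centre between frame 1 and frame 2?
32° clockwise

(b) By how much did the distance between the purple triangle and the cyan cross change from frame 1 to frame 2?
+5

Distance in frame 1: 3. Distance in frame 2: 8.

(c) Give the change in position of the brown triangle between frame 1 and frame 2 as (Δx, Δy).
(1, -2)

The brown triangle was at (14, 5) in frame 1 and (15, 3) in frame 2.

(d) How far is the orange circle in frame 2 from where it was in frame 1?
1

The orange circle moved from (6, 15) to (7, 14), a distance of √(1² + 1²) ≈ 1.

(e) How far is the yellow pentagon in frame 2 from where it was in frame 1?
3

The yellow pentagon moved from (9, 9) to (6, 10), a distance of √(3² + 1²) ≈ 3.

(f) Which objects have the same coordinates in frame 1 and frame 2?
the green circle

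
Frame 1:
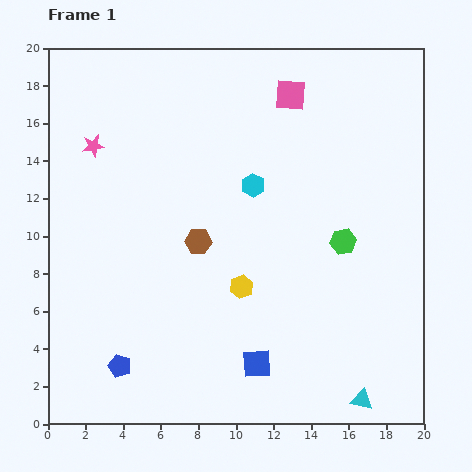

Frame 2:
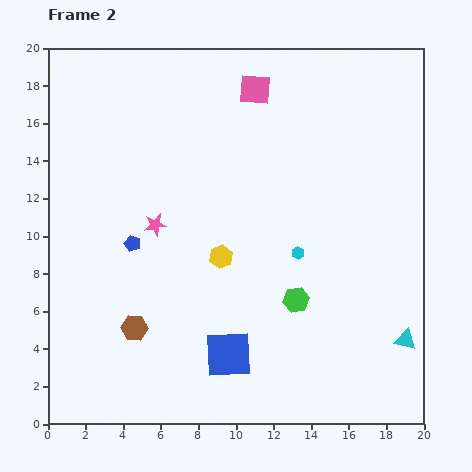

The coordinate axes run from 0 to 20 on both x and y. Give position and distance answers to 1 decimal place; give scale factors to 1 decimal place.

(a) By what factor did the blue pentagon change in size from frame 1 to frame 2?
0.7×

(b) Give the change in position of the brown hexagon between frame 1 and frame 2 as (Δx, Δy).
(-3.4, -4.6)

The brown hexagon was at (8.0, 9.7) in frame 1 and (4.6, 5.1) in frame 2.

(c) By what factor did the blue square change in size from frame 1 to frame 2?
1.6×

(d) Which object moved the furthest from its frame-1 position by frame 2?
the blue pentagon

(moved 6.5; next 5.7)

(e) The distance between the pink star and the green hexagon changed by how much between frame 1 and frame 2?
-5.7

Distance in frame 1: 14.2. Distance in frame 2: 8.5.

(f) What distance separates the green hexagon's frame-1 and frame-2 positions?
4.0

The green hexagon moved from (15.7, 9.7) to (13.2, 6.6), a distance of √(2.5² + 3.1²) ≈ 4.0.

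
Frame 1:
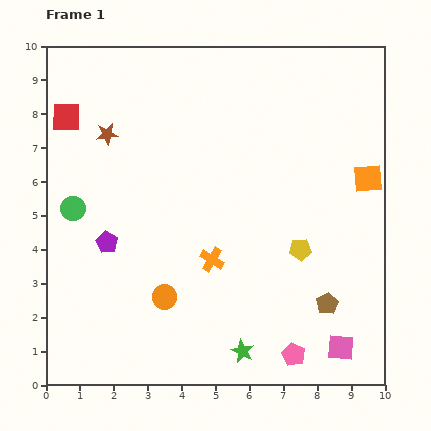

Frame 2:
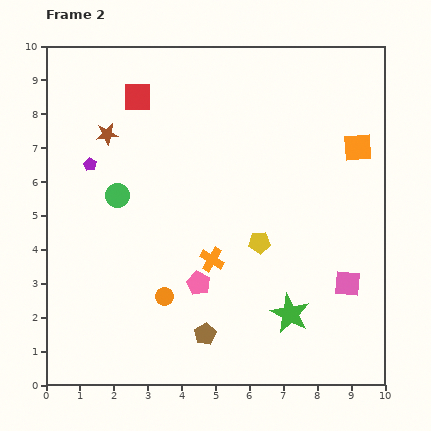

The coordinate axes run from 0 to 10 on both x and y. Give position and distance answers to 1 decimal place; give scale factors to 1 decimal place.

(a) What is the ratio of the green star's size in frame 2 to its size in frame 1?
1.7×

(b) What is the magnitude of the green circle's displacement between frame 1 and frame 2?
1.4

The green circle moved from (0.8, 5.2) to (2.1, 5.6), a distance of √(1.3² + 0.4²) ≈ 1.4.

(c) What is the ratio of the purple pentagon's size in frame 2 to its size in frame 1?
0.6×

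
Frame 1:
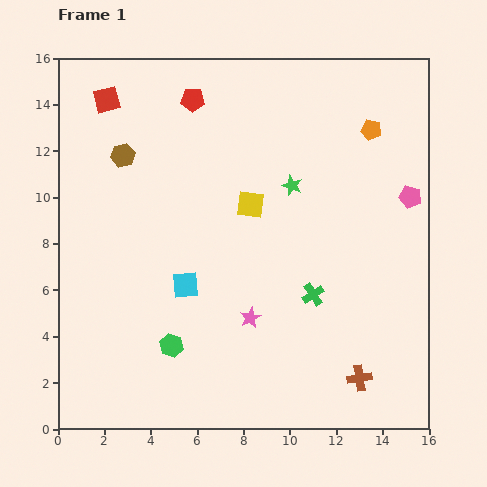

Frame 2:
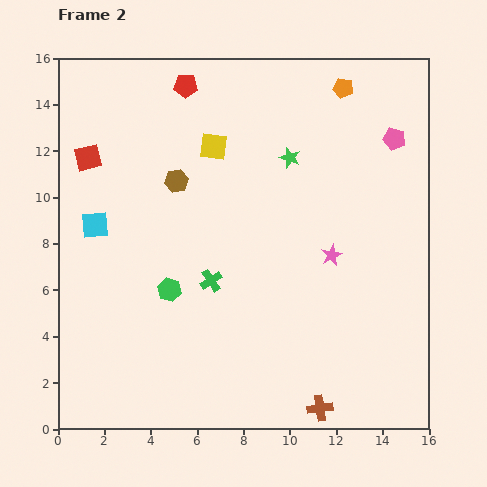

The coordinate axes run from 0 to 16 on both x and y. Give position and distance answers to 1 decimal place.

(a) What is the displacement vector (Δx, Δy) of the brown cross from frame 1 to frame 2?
(-1.7, -1.3)

The brown cross was at (13.0, 2.2) in frame 1 and (11.3, 0.9) in frame 2.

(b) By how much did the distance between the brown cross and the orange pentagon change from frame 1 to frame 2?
+3.1

Distance in frame 1: 10.7. Distance in frame 2: 13.8.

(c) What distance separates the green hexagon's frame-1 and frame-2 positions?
2.4

The green hexagon moved from (4.9, 3.6) to (4.8, 6.0), a distance of √(0.1² + 2.4²) ≈ 2.4.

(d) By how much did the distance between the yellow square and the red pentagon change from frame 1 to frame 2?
-2.2

Distance in frame 1: 5.1. Distance in frame 2: 2.9.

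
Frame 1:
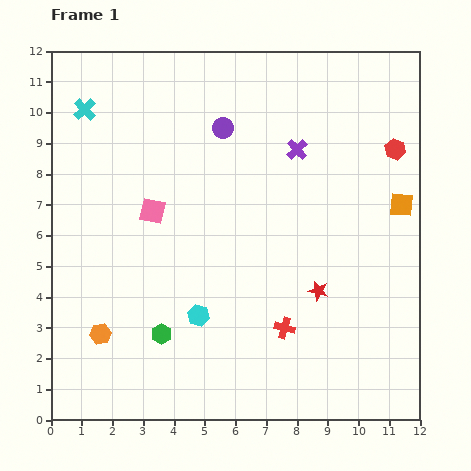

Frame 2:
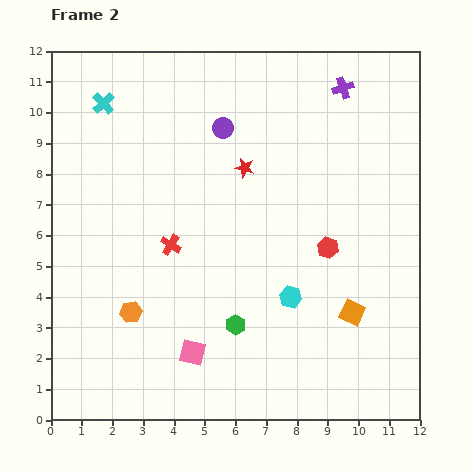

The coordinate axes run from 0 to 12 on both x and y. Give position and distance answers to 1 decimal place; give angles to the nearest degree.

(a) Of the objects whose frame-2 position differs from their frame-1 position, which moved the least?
the cyan cross

(moved 0.6)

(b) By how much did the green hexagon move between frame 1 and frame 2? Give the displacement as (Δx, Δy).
(2.4, 0.3)

The green hexagon was at (3.6, 2.8) in frame 1 and (6.0, 3.1) in frame 2.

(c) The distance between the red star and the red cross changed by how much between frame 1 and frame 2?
+1.9

Distance in frame 1: 1.6. Distance in frame 2: 3.5.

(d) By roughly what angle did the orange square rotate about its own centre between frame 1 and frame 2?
20° clockwise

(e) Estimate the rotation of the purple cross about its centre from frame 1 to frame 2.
24° clockwise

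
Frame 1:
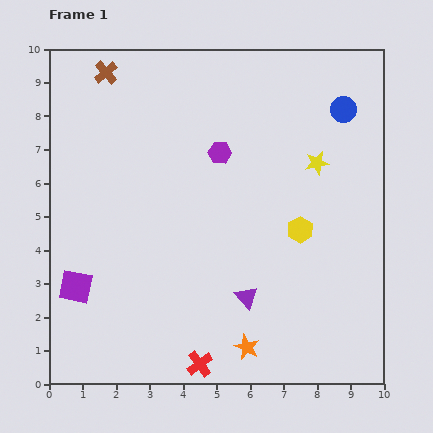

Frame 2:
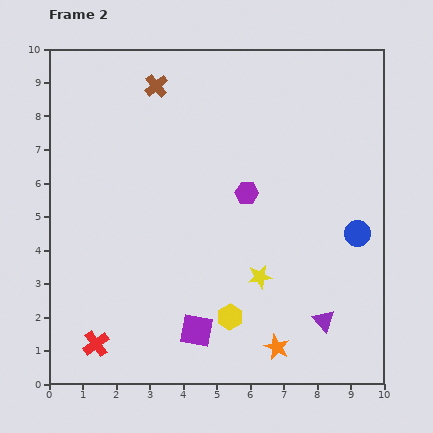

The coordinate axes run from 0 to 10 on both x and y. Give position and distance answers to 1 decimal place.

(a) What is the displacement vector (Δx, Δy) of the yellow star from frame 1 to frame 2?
(-1.7, -3.4)

The yellow star was at (8.0, 6.6) in frame 1 and (6.3, 3.2) in frame 2.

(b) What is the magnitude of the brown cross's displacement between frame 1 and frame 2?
1.6

The brown cross moved from (1.7, 9.3) to (3.2, 8.9), a distance of √(1.5² + 0.4²) ≈ 1.6.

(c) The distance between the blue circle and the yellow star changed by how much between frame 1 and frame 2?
+1.4

Distance in frame 1: 1.8. Distance in frame 2: 3.2.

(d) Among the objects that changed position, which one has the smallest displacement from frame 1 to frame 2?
the orange star

(moved 0.9)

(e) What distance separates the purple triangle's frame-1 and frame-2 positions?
2.4

The purple triangle moved from (5.9, 2.6) to (8.2, 1.9), a distance of √(2.3² + 0.7²) ≈ 2.4.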